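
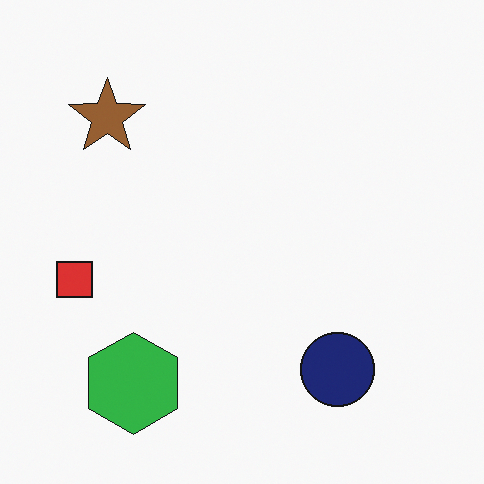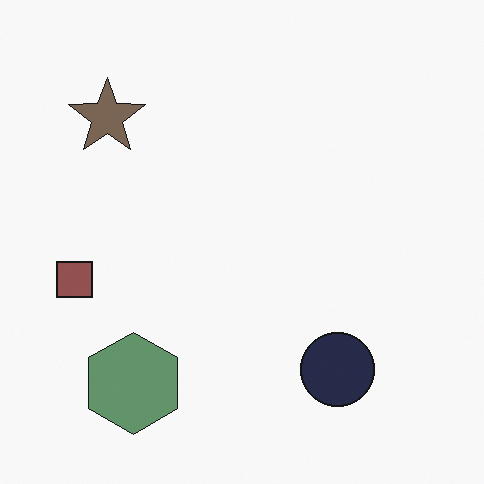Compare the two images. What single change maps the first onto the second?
It was heavily desaturated.

All colors are more muted and greyish — a global saturation change.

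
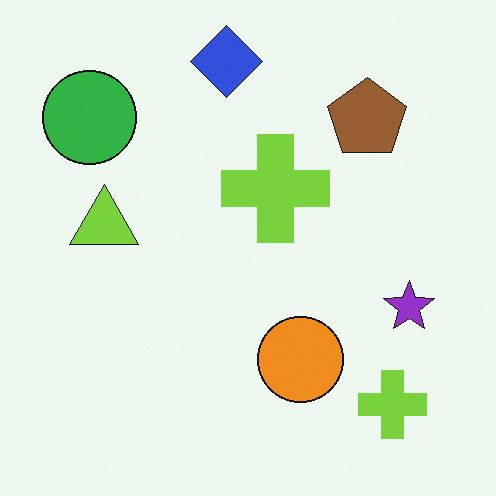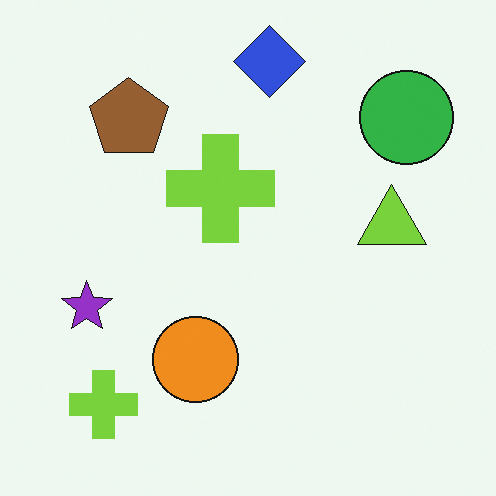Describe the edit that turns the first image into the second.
This is the original image flipped horizontally (left ↔ right).

The purple star is in the right of the first image and the left of the second — shapes on opposite sides of the vertical midline have swapped in a mirror flip.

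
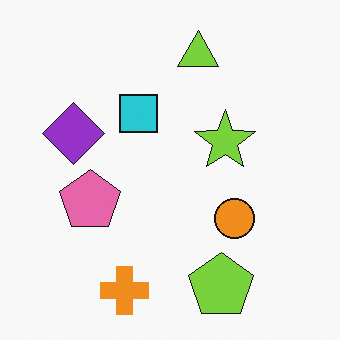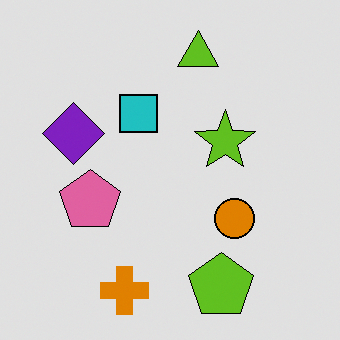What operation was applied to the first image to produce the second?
The image was posterized to a reduced palette.

Each flat color has snapped to a coarser quantized level — most visibly, the near-white background has dropped to a flat grey.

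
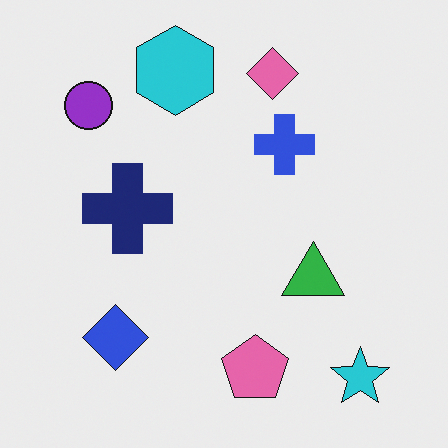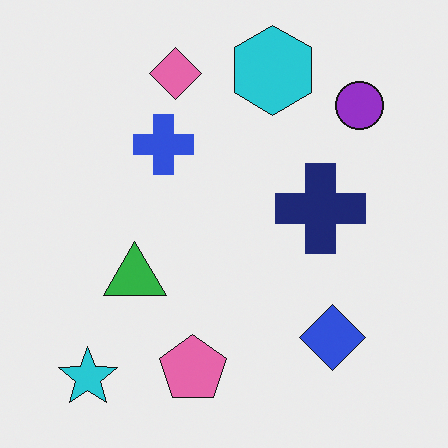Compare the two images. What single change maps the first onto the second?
It was flipped horizontally (left ↔ right).

The cyan star is in the bottom-right of the first image and the bottom-left of the second — shapes on opposite sides of the vertical midline have swapped in a mirror flip.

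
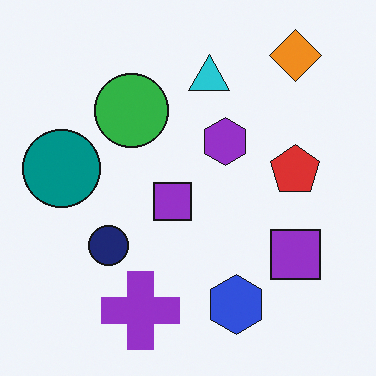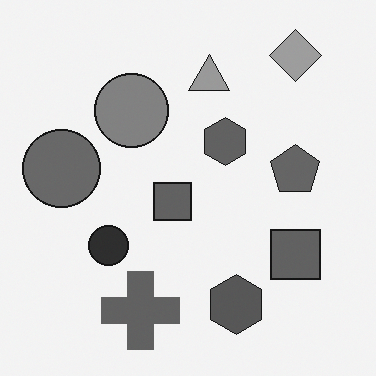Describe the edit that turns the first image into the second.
The second image is the first converted to grayscale.

All color is removed — every shape is now a shade of grey.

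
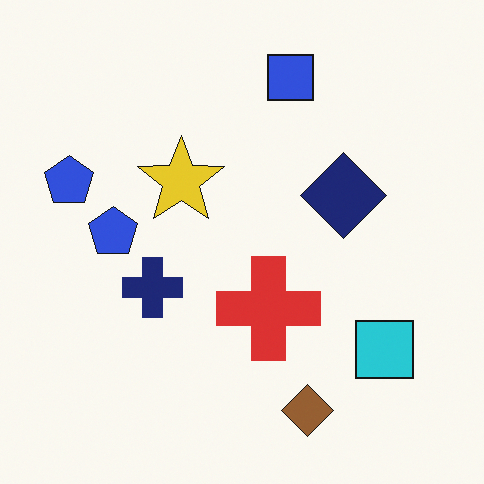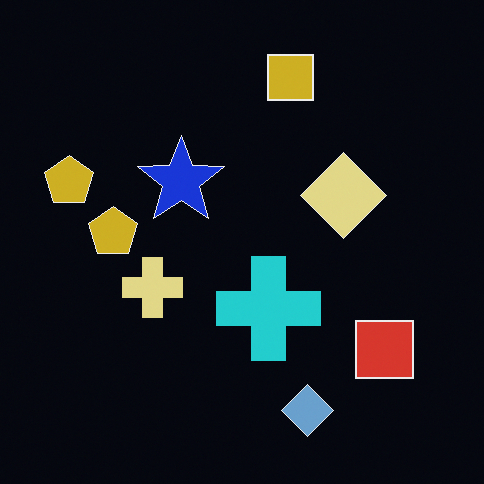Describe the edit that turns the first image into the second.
The second image is the first color-inverted (negative).

The light background has become dark and every shape's color is its complement — a photographic negative.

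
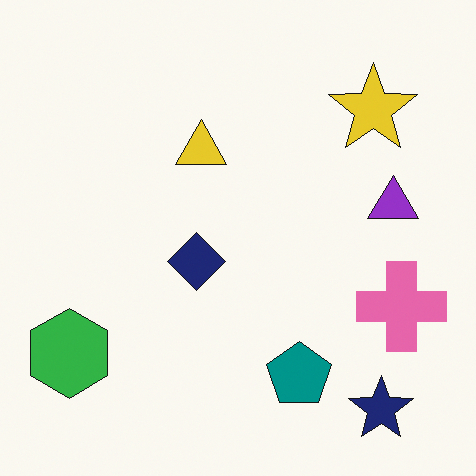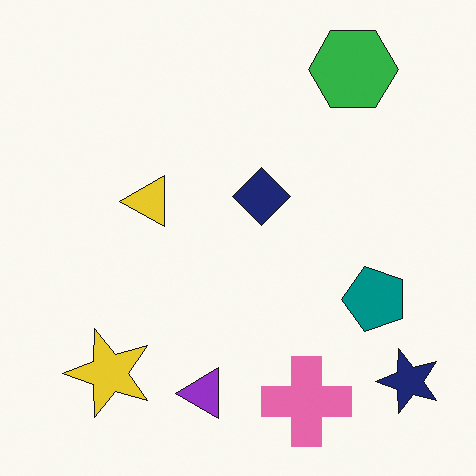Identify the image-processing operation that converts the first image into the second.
Transposed (reflected across the top-left ↔ bottom-right diagonal).

Shapes have swapped their row and column positions — what was in the top-right is now in the bottom-left — a diagonal reflection.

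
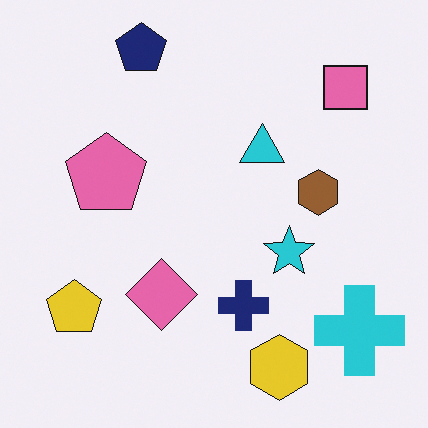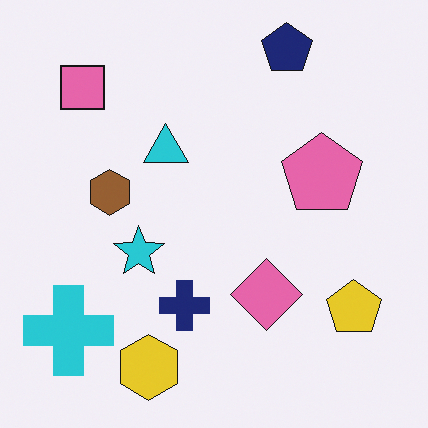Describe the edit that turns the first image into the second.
Flipped horizontally (left ↔ right).

The cyan cross is in the bottom-right of the first image and the bottom-left of the second — shapes on opposite sides of the vertical midline have swapped in a mirror flip.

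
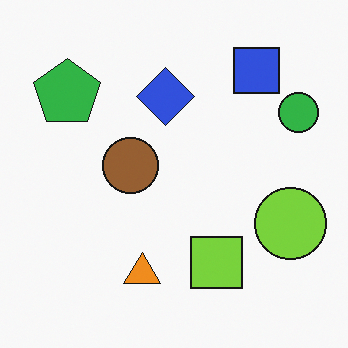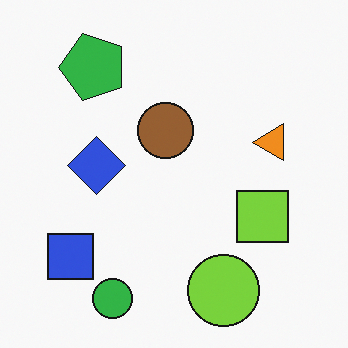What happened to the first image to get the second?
It was transposed (reflected across the top-left ↔ bottom-right diagonal).

Shapes have swapped their row and column positions — what was in the top-right is now in the bottom-left — a diagonal reflection.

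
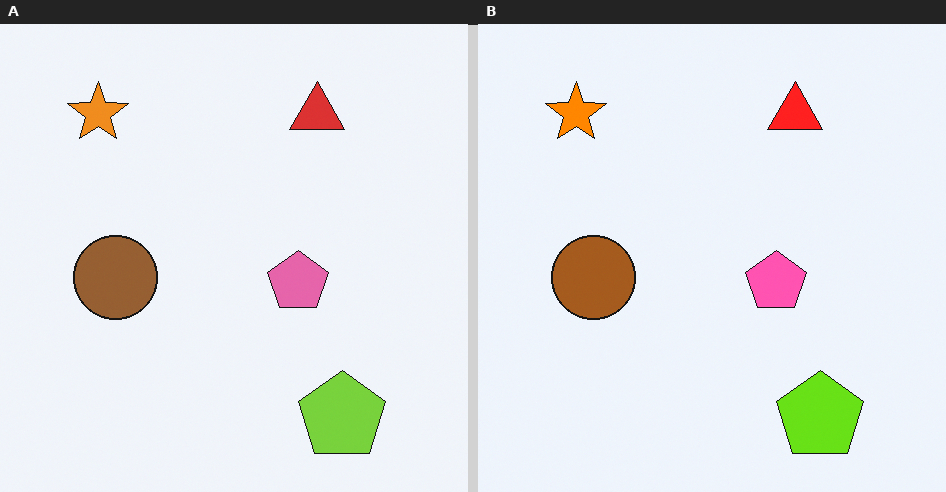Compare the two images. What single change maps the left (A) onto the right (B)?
Slightly oversaturated.

All colors are more vivid — a global saturation change.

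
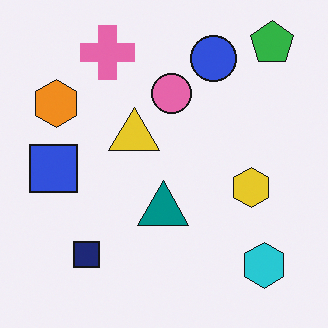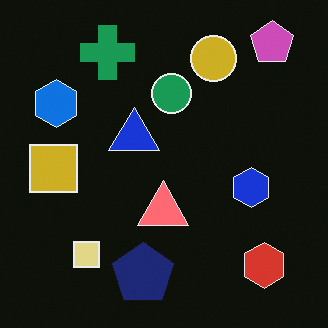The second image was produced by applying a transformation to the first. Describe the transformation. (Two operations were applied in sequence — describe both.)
The second image is the first color-inverted (negative), then overlaid with an additional navy pentagon.

The light background has become dark and every shape's color is its complement — a photographic negative. A navy pentagon appears in the second image that is absent from the first.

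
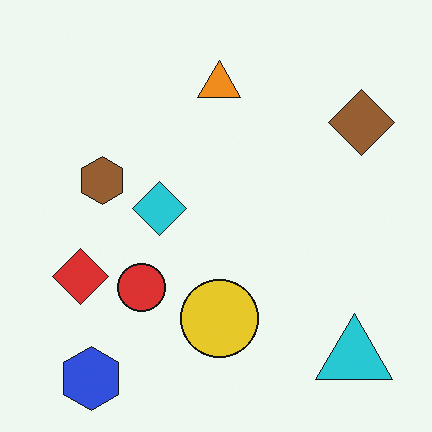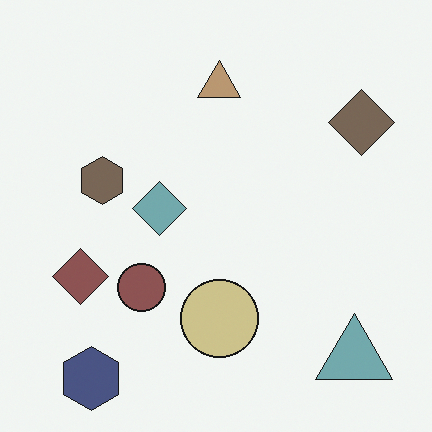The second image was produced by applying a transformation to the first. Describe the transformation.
The image was made much more muted (saturation change).

All colors are more muted and greyish — a global saturation change.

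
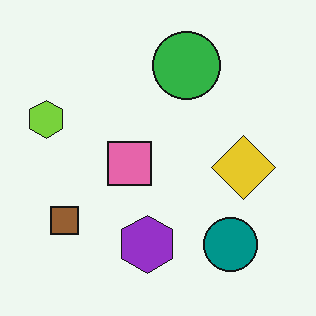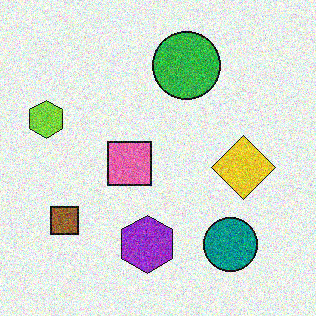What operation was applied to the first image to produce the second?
This is the original image degraded with a thick layer of grain.

Random speckle covers the whole image, including the flat background.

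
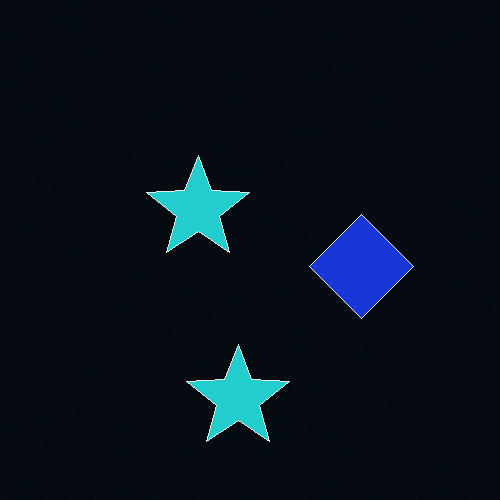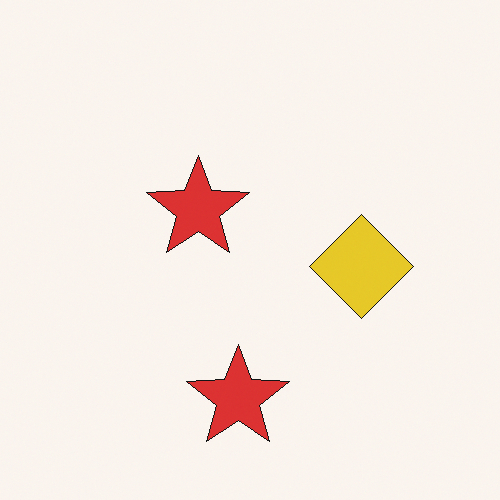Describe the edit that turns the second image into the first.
The first image is the second color-inverted (negative).

The light background has become dark and every shape's color is its complement — a photographic negative.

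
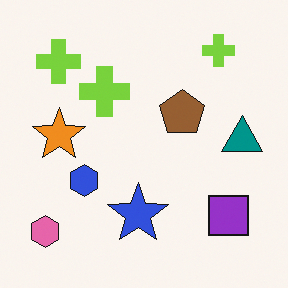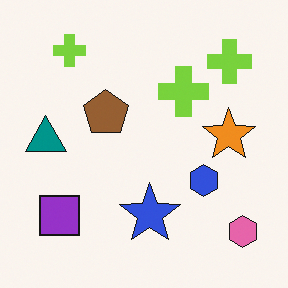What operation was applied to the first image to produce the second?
It was flipped horizontally (left ↔ right).

The pink hexagon is in the bottom-left of the first image and the bottom-right of the second — shapes on opposite sides of the vertical midline have swapped in a mirror flip.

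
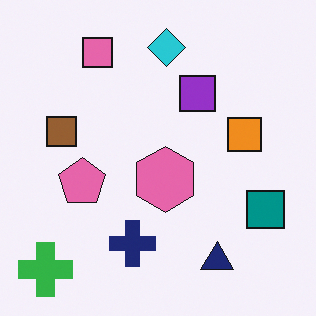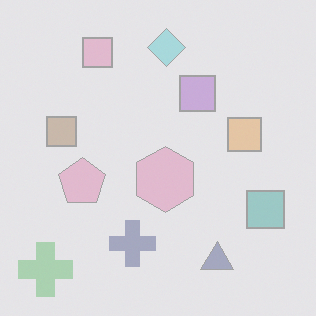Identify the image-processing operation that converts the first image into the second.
This is the original image given much lower contrast.

Tones are pushed toward mid-grey across the whole image — a global contrast change.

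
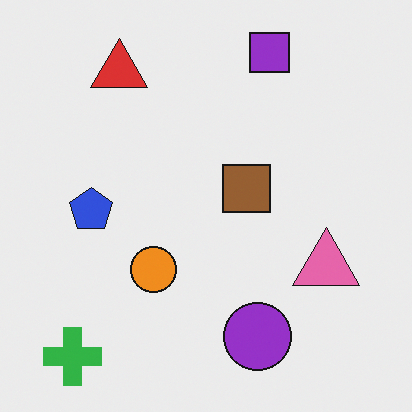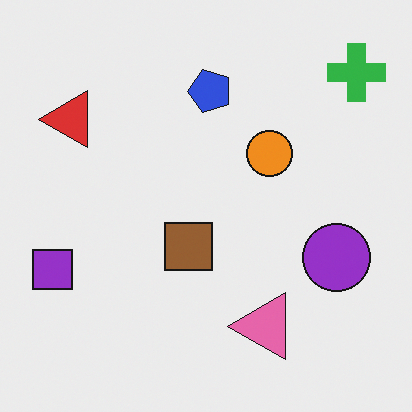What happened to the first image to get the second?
This is the original image transposed (reflected across the top-left ↔ bottom-right diagonal).

Shapes have swapped their row and column positions — what was in the top-right is now in the bottom-left — a diagonal reflection.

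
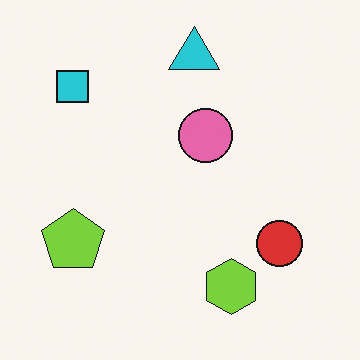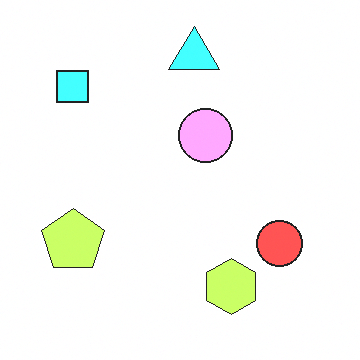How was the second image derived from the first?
This is the original image substantially brightened.

Every pixel — background and shapes alike — is uniformly brightened.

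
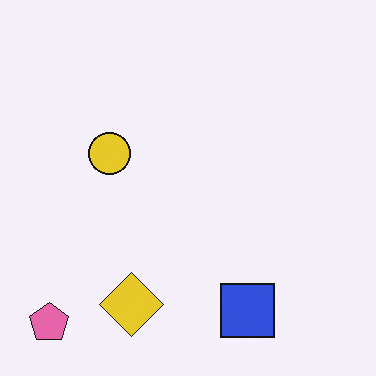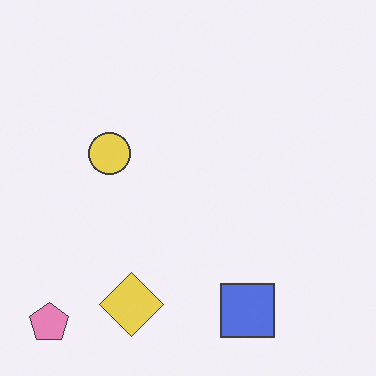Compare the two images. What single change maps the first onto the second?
Given slightly reduced contrast.

Tones are pushed toward mid-grey across the whole image — a global contrast change.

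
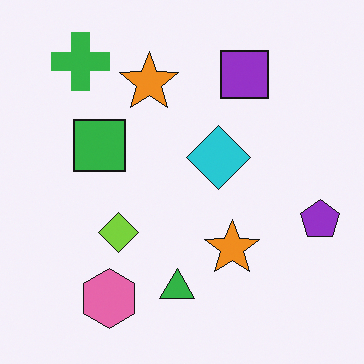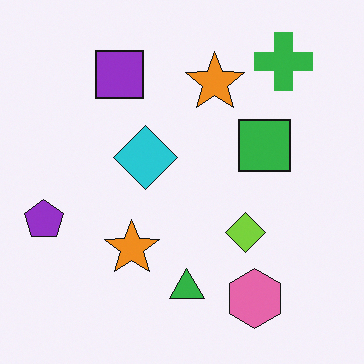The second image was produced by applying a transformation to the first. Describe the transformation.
It was flipped horizontally (left ↔ right).

The purple pentagon is in the right of the first image and the left of the second — shapes on opposite sides of the vertical midline have swapped in a mirror flip.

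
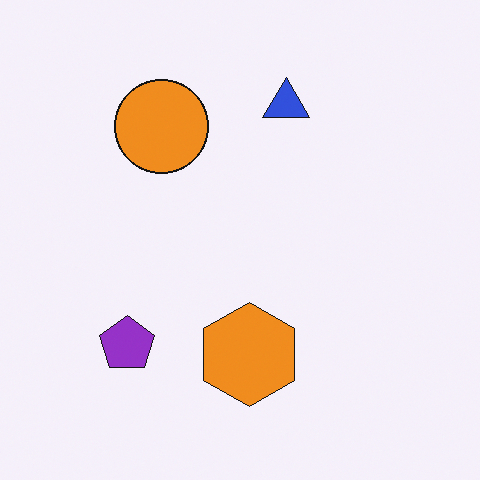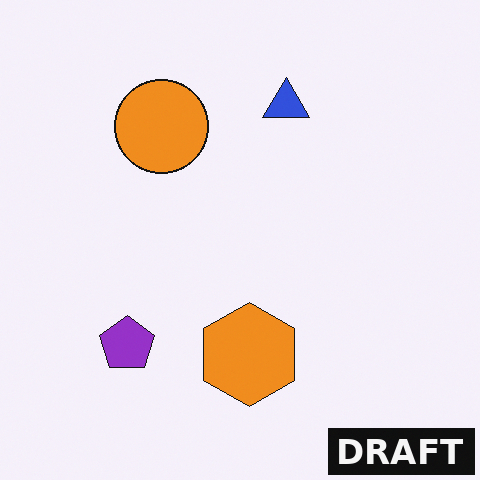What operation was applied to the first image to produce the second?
This is the original image watermarked with the text "DRAFT" in the lower-right corner.

A dark label reading "DRAFT" appears in the lower-right corner.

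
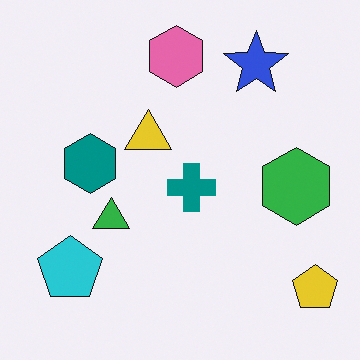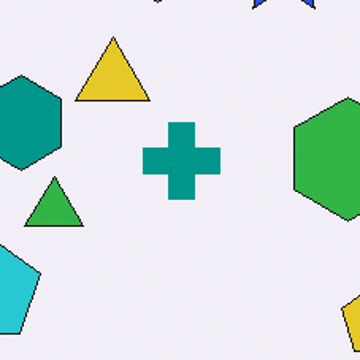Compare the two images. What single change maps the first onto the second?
This is the original image cropped to a modestly smaller region and rescaled.

The visible shapes are larger and the field of view is narrower; shapes near the original edges may be partly or wholly outside the frame — a crop-and-rescale.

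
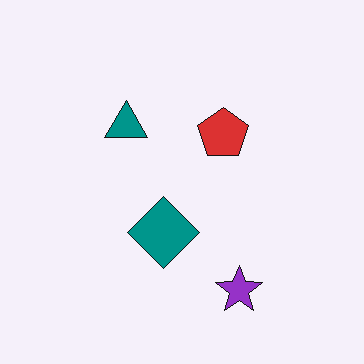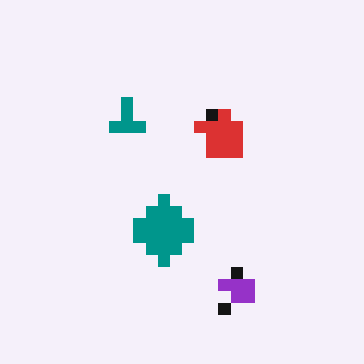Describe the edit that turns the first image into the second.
It was coarsely pixelated.

Shapes are reduced to large square blocks; fine edges and outlines are lost — a downscale-then-upscale (mosaic) effect.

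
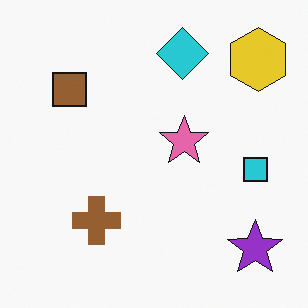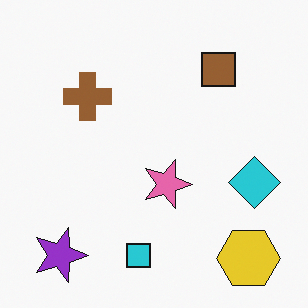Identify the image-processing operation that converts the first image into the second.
Rotated 90° clockwise.

The yellow hexagon sits in the top-right of the first image and the bottom-right of the second — consistent with a whole-image 90° clockwise rotation.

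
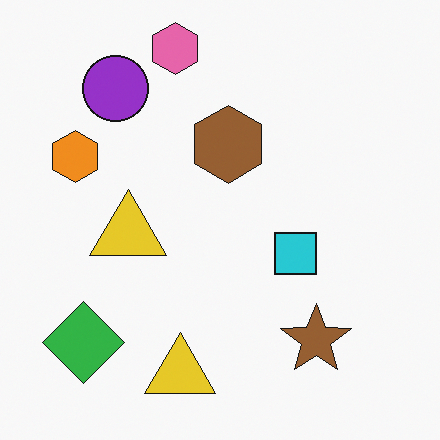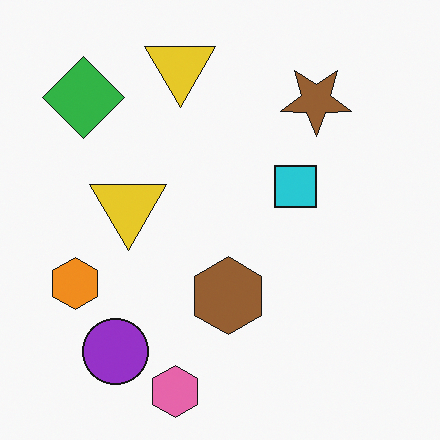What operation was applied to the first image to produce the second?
This is the original image flipped vertically (top ↔ bottom).

The pink hexagon is in the top of the first image and the bottom of the second — shapes on opposite sides of the horizontal midline have swapped in a mirror flip.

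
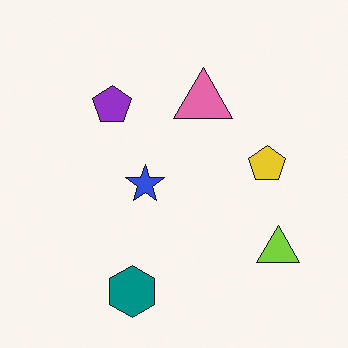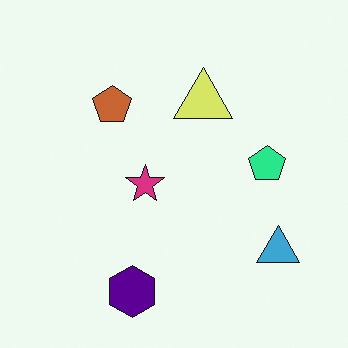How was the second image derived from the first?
The second image is the first hue-shifted through roughly a third of the color wheel.

Every shape's color has rotated by the same amount around the hue wheel — a uniform hue shift.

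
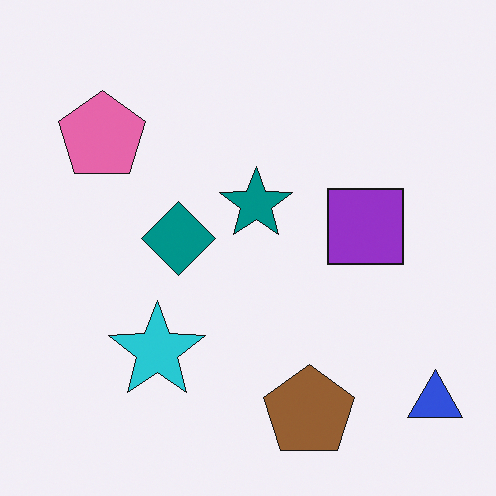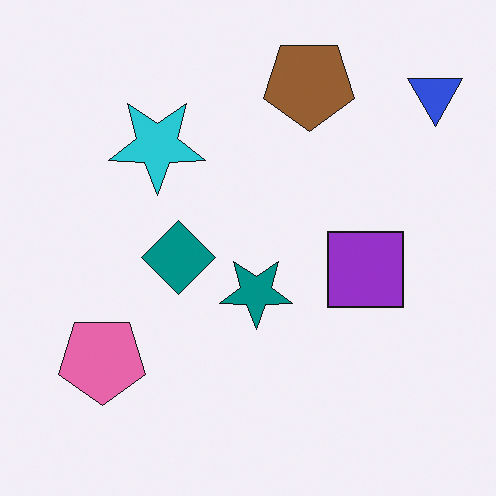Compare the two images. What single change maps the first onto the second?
Flipped vertically (top ↔ bottom).

The brown pentagon is in the bottom of the first image and the top of the second — shapes on opposite sides of the horizontal midline have swapped in a mirror flip.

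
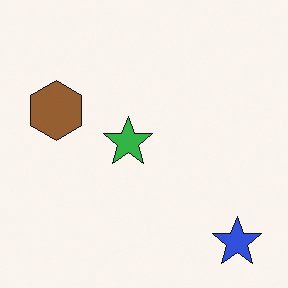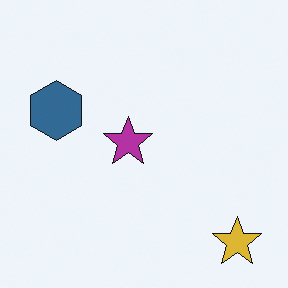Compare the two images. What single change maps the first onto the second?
Hue-shifted through roughly half the color wheel.

Every shape's color has rotated by the same amount around the hue wheel — a uniform hue shift.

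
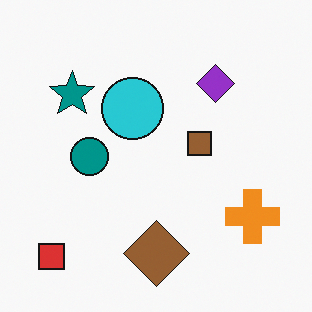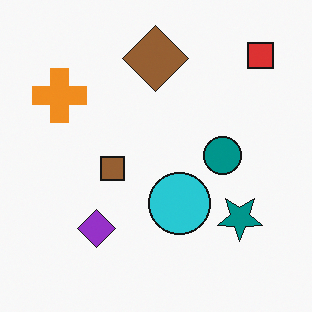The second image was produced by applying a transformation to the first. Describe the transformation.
It was rotated 180°.

The red square sits in the bottom-left of the first image and the top-right of the second — consistent with a whole-image 180° rotation.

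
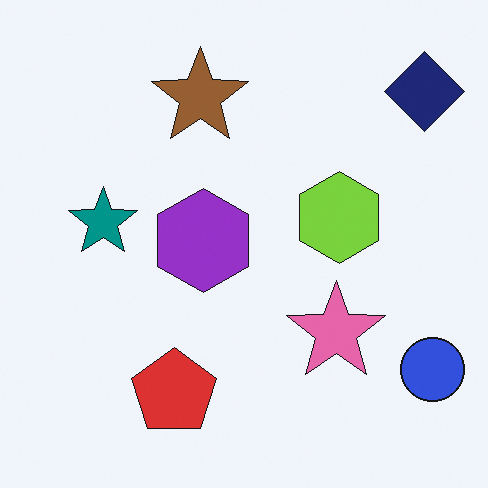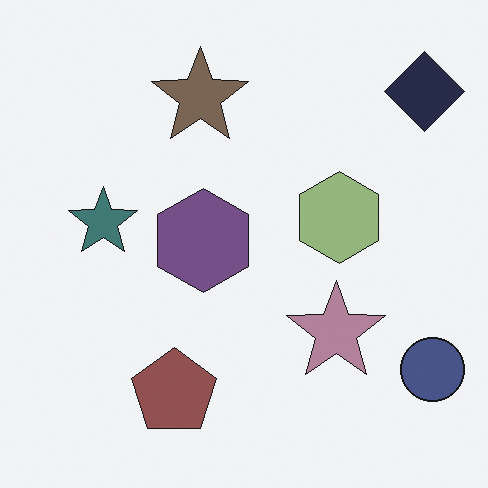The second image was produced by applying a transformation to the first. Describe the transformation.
Heavily desaturated.

All colors are more muted and greyish — a global saturation change.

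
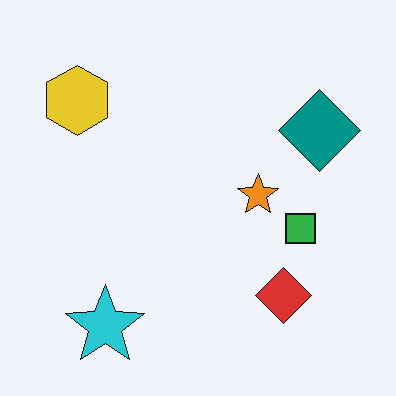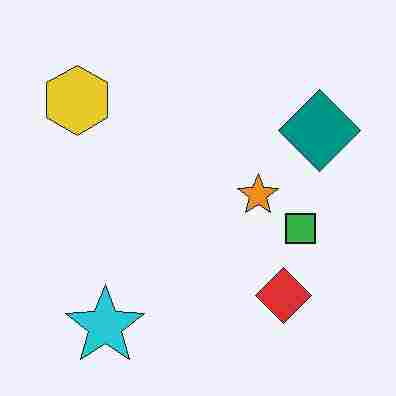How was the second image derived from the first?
The second image is the first degraded with heavy JPEG compression.

Blocky 8×8 compression artifacts appear around shape edges and the flat background shows ringing — characteristic JPEG degradation.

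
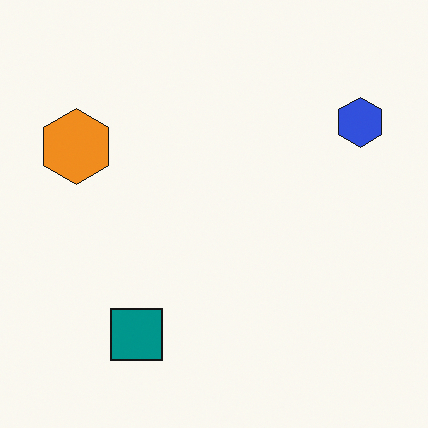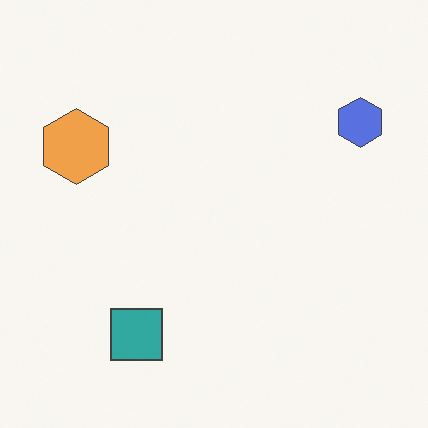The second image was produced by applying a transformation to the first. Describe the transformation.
The transformation is: given slightly reduced contrast.

Tones are pushed toward mid-grey across the whole image — a global contrast change.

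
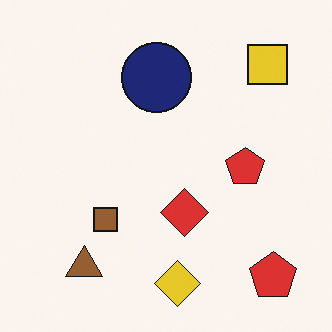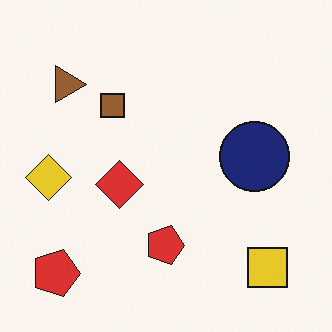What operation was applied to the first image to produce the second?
This is the original image rotated 90° clockwise.

The yellow square sits in the top-right of the first image and the bottom-right of the second — consistent with a whole-image 90° clockwise rotation.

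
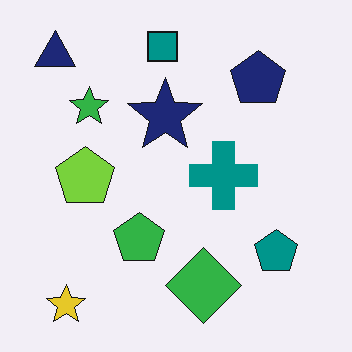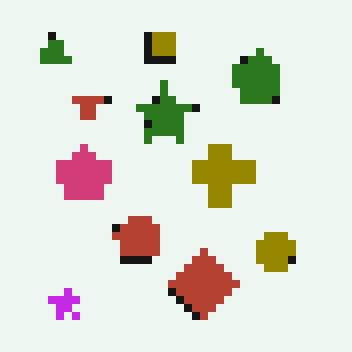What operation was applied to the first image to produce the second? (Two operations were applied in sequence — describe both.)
The second image is the first moderately pixelated, then hue-shifted by a large amount.

Shapes are reduced to large square blocks; fine edges and outlines are lost — a downscale-then-upscale (mosaic) effect. Every shape's color has rotated by the same amount around the hue wheel — a uniform hue shift.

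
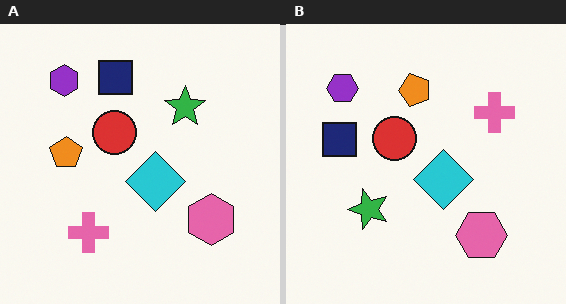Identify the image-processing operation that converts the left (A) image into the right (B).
The transformation is: transposed (reflected across the top-left ↔ bottom-right diagonal).

Shapes have swapped their row and column positions — what was in the top-right is now in the bottom-left — a diagonal reflection.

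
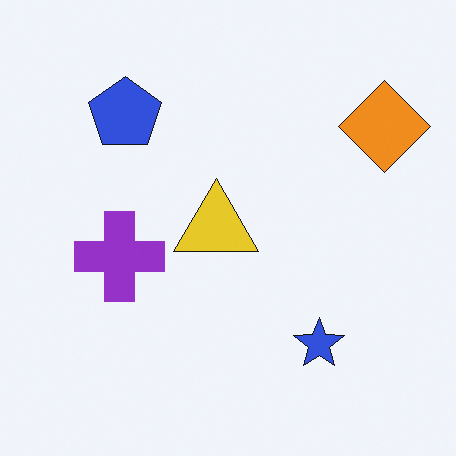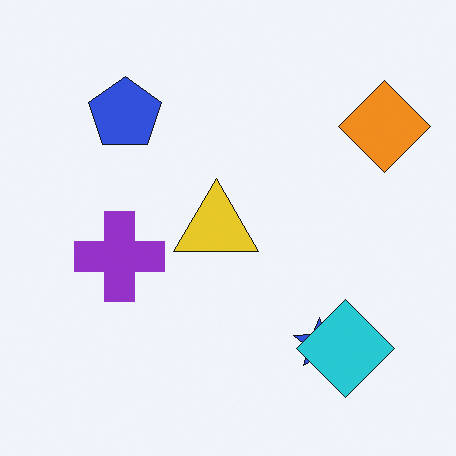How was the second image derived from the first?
This is the original image overlaid with an additional cyan diamond.

A cyan diamond appears in the second image that is absent from the first.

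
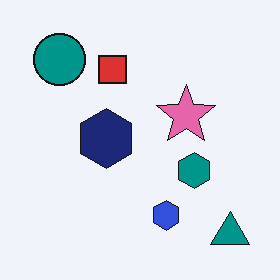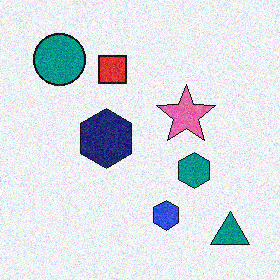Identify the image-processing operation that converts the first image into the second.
This is the original image degraded with visible gaussian noise.

Random speckle covers the whole image, including the flat background.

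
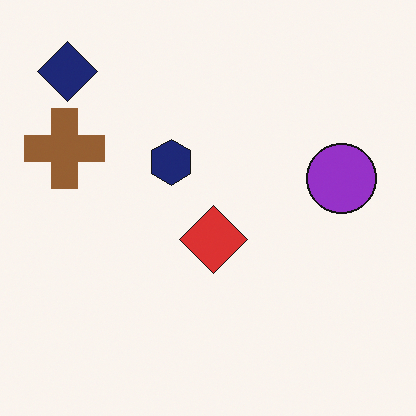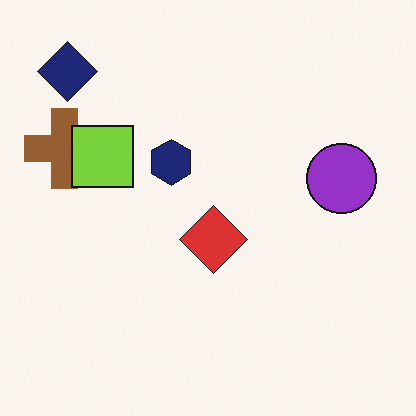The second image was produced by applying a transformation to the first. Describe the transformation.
It was overlaid with an additional lime square.

A lime square appears in the second image that is absent from the first.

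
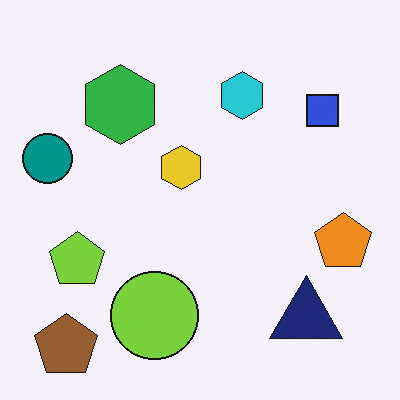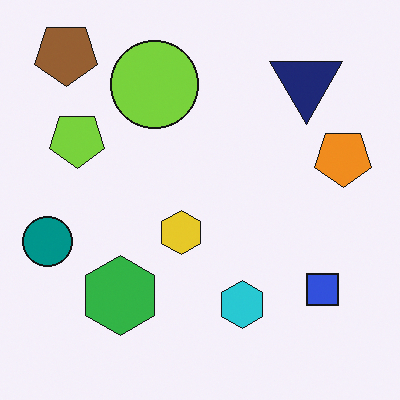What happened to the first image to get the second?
The transformation is: flipped vertically (top ↔ bottom).

The brown pentagon is in the bottom-left of the first image and the top-left of the second — shapes on opposite sides of the horizontal midline have swapped in a mirror flip.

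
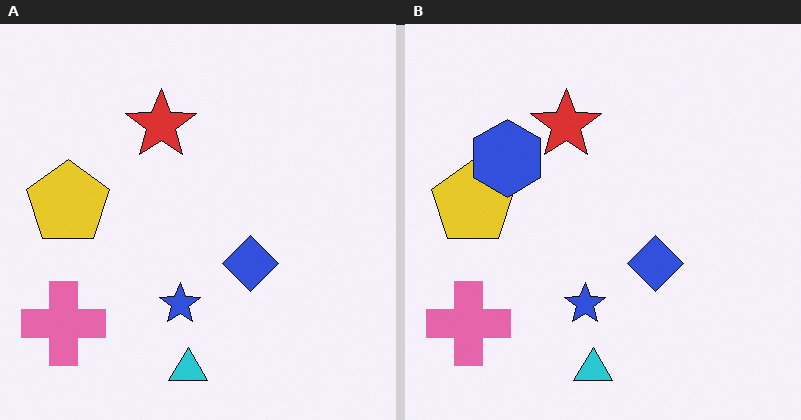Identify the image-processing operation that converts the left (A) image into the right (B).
The transformation is: overlaid with an additional blue hexagon.

A blue hexagon appears in the right (B) image that is absent from the left (A).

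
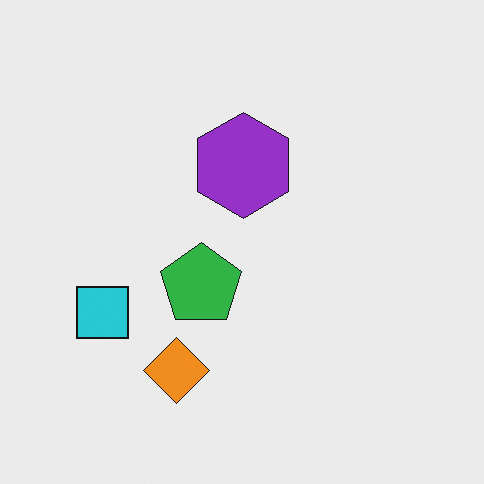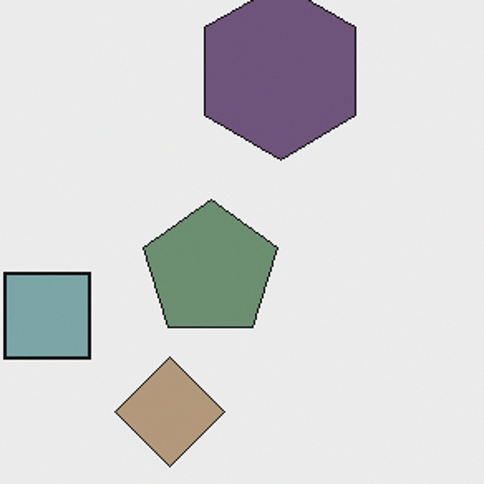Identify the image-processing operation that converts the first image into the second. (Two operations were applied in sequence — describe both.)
The image was made much more muted (saturation change), then cropped tightly and scaled back up.

All colors are more muted and greyish — a global saturation change. The visible shapes are larger and the field of view is narrower; shapes near the original edges may be partly or wholly outside the frame — a crop-and-rescale.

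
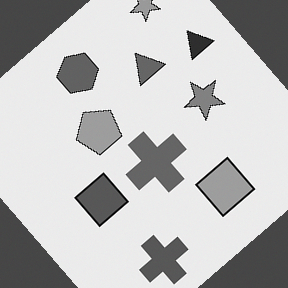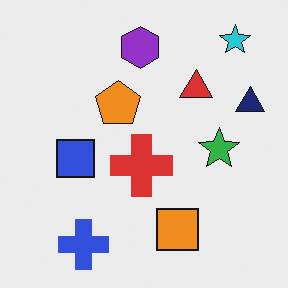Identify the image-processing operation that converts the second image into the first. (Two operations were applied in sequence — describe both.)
Converted to grayscale, then rotated counter-clockwise by a large amount — several tens of degrees.

All color is removed — every shape is now a shade of grey. Every shape is tilted by the same angle and the image corners show triangular fill wedges — a whole-image rotation by a non-right angle.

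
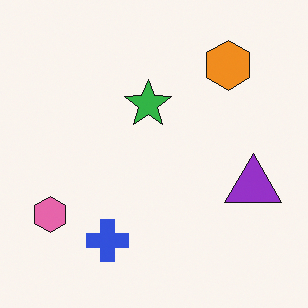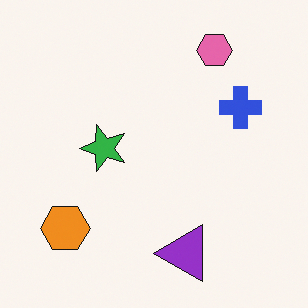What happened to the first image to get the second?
This is the original image transposed (reflected across the top-left ↔ bottom-right diagonal).

Shapes have swapped their row and column positions — what was in the top-right is now in the bottom-left — a diagonal reflection.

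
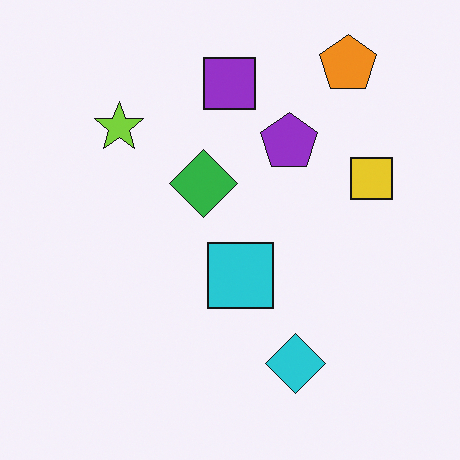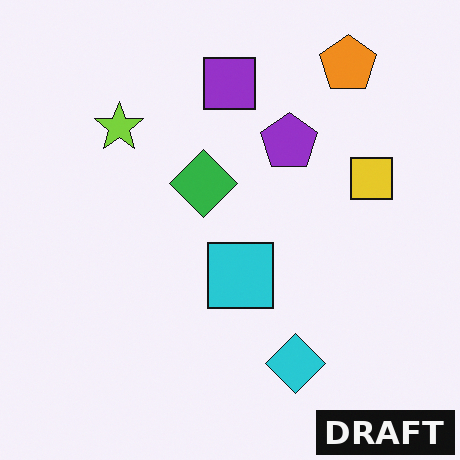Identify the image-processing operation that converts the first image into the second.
This is the original image watermarked with the text "DRAFT" in the lower-right corner.

A dark label reading "DRAFT" appears in the lower-right corner.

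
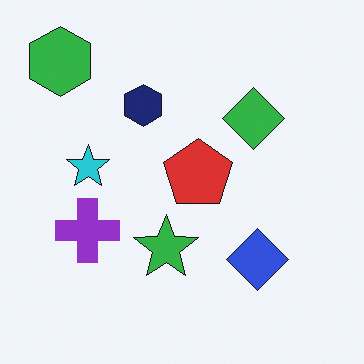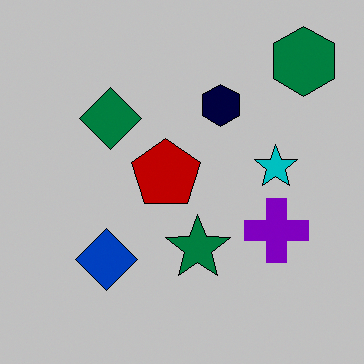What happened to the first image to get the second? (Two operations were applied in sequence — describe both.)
Flipped horizontally (left ↔ right), then aggressively posterized.

The green hexagon is in the top-left of the first image and the top-right of the second — shapes on opposite sides of the vertical midline have swapped in a mirror flip. Each flat color has snapped to a coarser quantized level — most visibly, the near-white background has dropped to a flat grey.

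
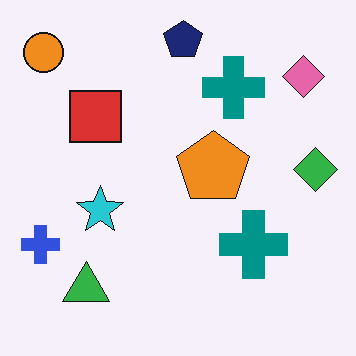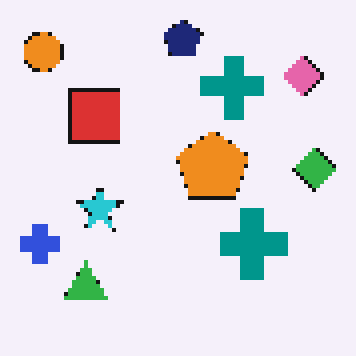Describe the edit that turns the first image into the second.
Lightly pixelated (a mild mosaic effect).

Shapes are reduced to large square blocks; fine edges and outlines are lost — a downscale-then-upscale (mosaic) effect.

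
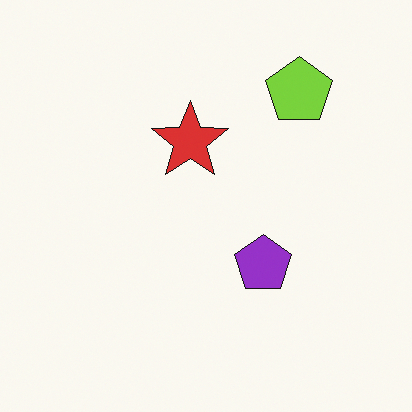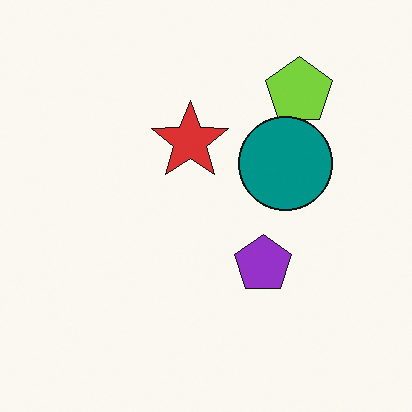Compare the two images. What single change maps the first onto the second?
The image was overlaid with an additional teal circle.

A teal circle appears in the second image that is absent from the first.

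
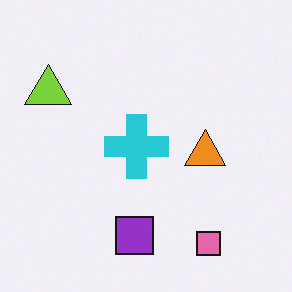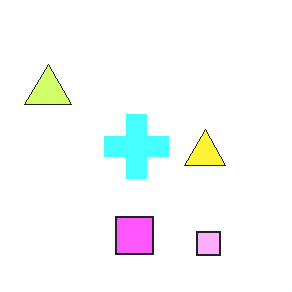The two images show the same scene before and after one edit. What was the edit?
This is the original image noticeably brightened.

Every pixel — background and shapes alike — is uniformly brightened.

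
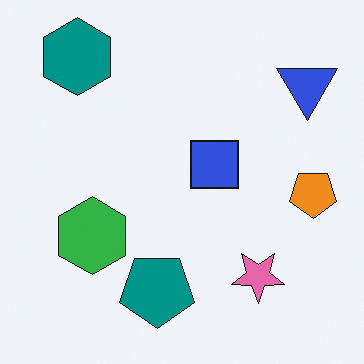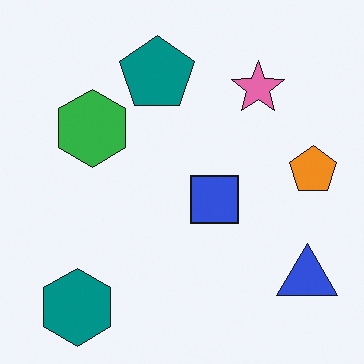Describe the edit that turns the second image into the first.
The first image is the second flipped vertically (top ↔ bottom).

The teal hexagon is in the bottom-left of the second image and the top-left of the first — shapes on opposite sides of the horizontal midline have swapped in a mirror flip.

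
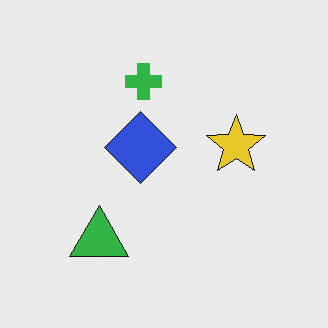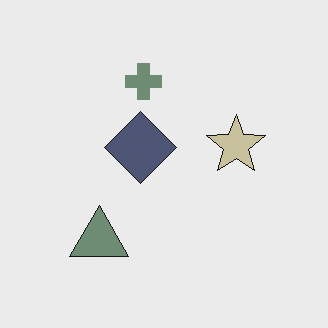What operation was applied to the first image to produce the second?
The transformation is: made much more muted (saturation change).

All colors are more muted and greyish — a global saturation change.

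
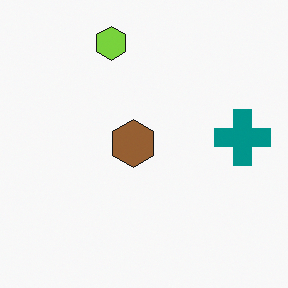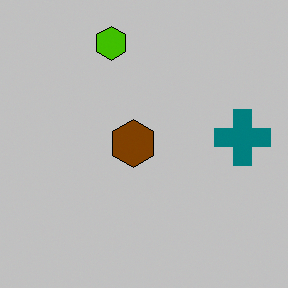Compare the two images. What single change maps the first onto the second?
It was heavily posterized to just a handful of flat colors.

Each flat color has snapped to a coarser quantized level — most visibly, the near-white background has dropped to a flat grey.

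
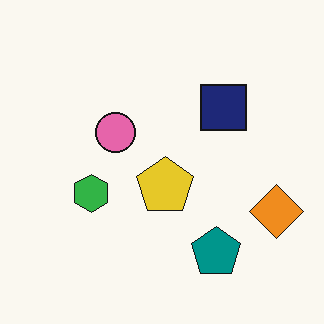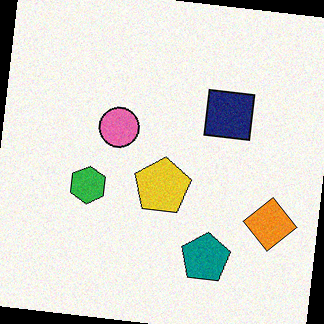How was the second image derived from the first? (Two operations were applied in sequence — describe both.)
It was degraded with subtle gaussian noise, then rotated clockwise by a slight angle.

Random speckle covers the whole image, including the flat background. Every shape is tilted by the same angle and the image corners show triangular fill wedges — a whole-image rotation by a non-right angle.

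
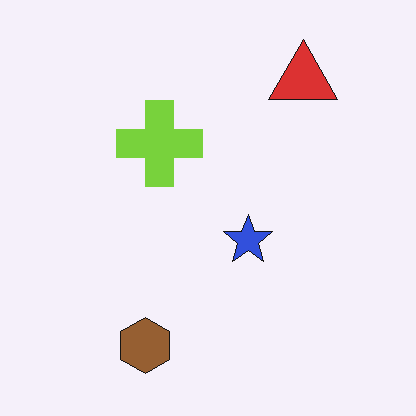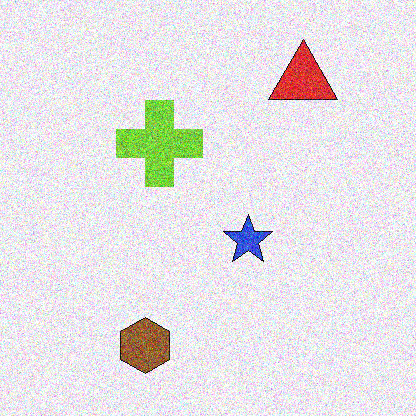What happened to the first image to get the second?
The image was degraded with strong gaussian noise.

Random speckle covers the whole image, including the flat background.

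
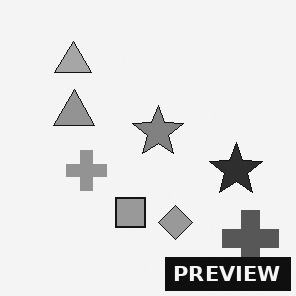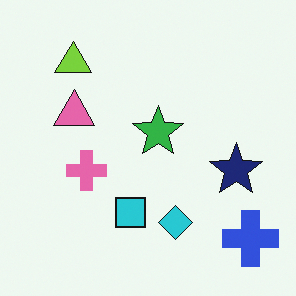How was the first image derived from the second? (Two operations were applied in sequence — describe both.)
The transformation is: converted to grayscale, then watermarked with the text "PREVIEW" in the lower-right corner.

All color is removed — every shape is now a shade of grey. A dark label reading "PREVIEW" appears in the lower-right corner.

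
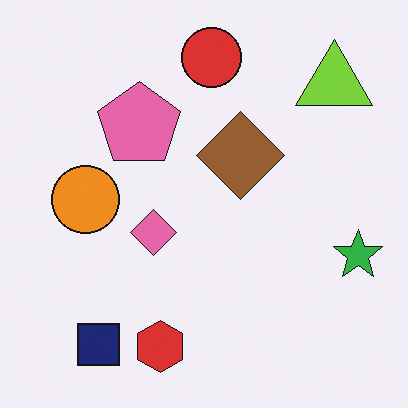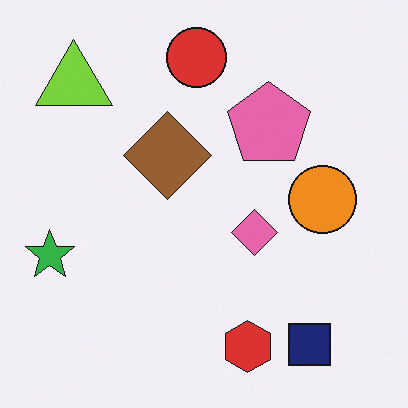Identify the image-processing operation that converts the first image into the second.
The transformation is: flipped horizontally (left ↔ right).

The green star is in the right of the first image and the left of the second — shapes on opposite sides of the vertical midline have swapped in a mirror flip.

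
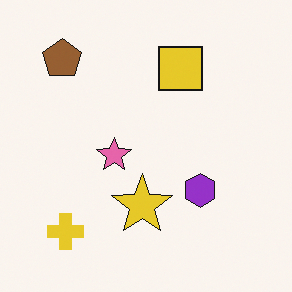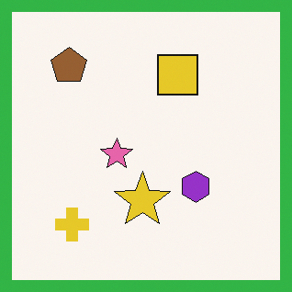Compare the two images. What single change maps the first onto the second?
It was framed with a green border.

A solid green frame runs around the edge of the second image, with the content slightly shrunk inside it.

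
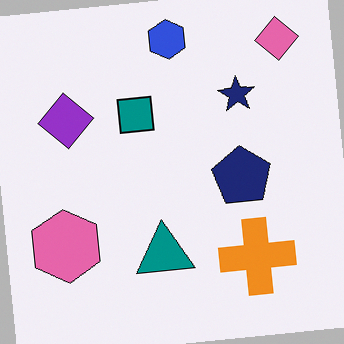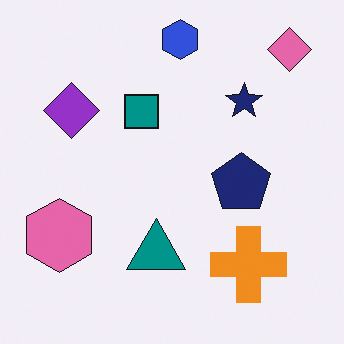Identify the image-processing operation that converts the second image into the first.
The transformation is: rotated counter-clockwise by a small amount.

Every shape is tilted by the same angle and the image corners show triangular fill wedges — a whole-image rotation by a non-right angle.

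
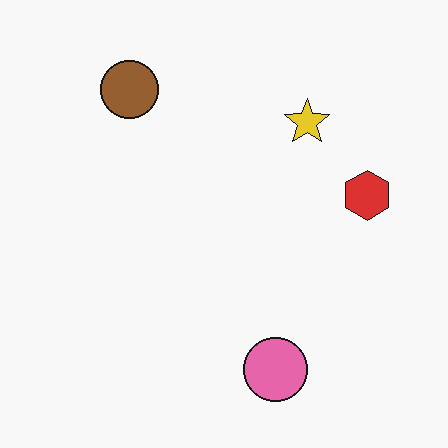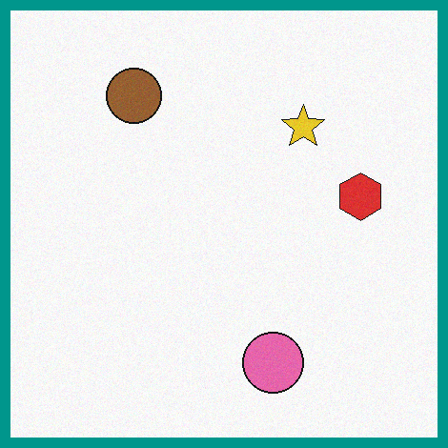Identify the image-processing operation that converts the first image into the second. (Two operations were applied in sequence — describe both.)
Degraded with a light layer of grain, then framed with a teal border.

Random speckle covers the whole image, including the flat background. A solid teal frame runs around the edge of the second image, with the content slightly shrunk inside it.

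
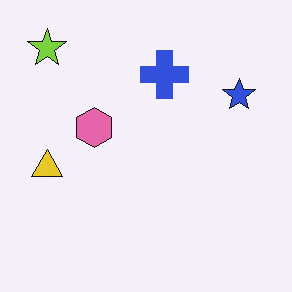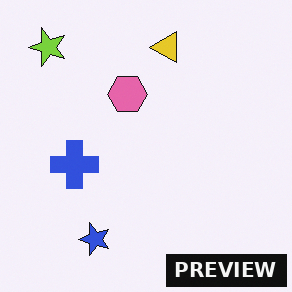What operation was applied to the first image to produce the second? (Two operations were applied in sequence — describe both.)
Transposed (reflected across the top-left ↔ bottom-right diagonal), then watermarked with the text "PREVIEW" in the lower-right corner.

Shapes have swapped their row and column positions — what was in the top-right is now in the bottom-left — a diagonal reflection. A dark label reading "PREVIEW" appears in the lower-right corner.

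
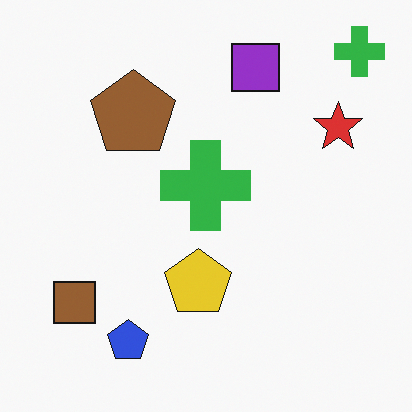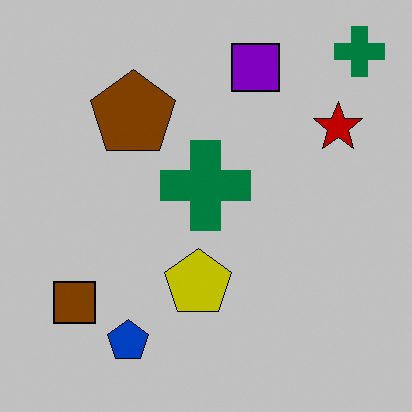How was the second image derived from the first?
The image was heavily posterized to just a handful of flat colors.

Each flat color has snapped to a coarser quantized level — most visibly, the near-white background has dropped to a flat grey.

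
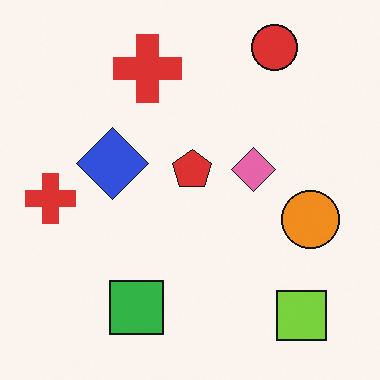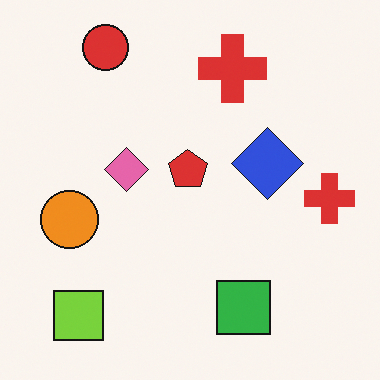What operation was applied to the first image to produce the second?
This is the original image flipped horizontally (left ↔ right).

The orange circle is in the right of the first image and the left of the second — shapes on opposite sides of the vertical midline have swapped in a mirror flip.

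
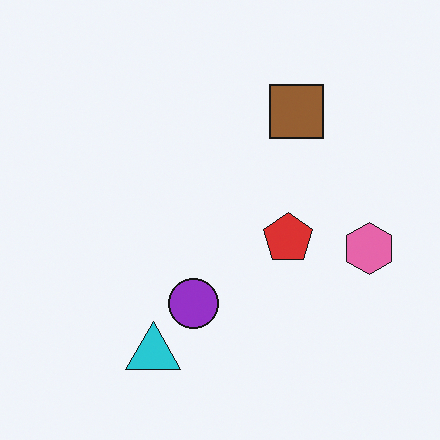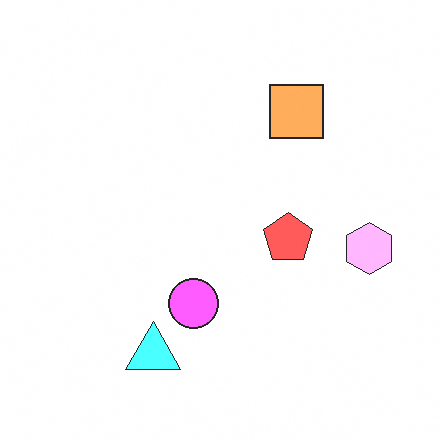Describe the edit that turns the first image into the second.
The image was noticeably brightened.

Every pixel — background and shapes alike — is uniformly brightened.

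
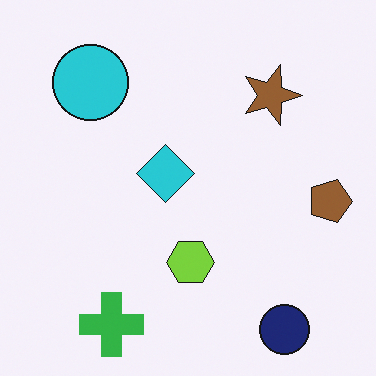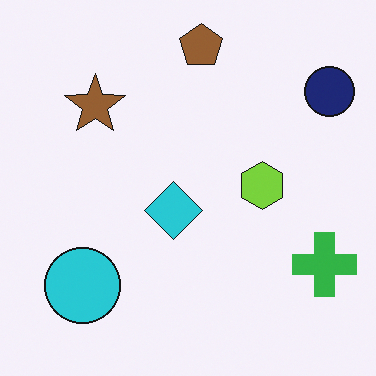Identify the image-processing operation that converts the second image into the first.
The transformation is: rotated 90° clockwise.

The navy circle sits in the top-right of the second image and the bottom-right of the first — consistent with a whole-image 90° clockwise rotation.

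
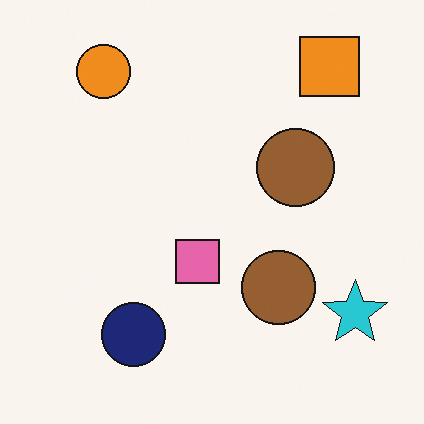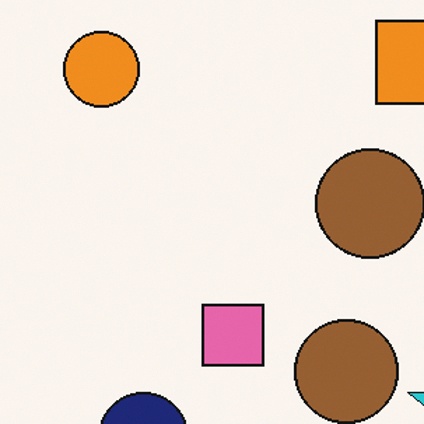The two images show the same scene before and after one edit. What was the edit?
It was cropped to a modestly smaller region and rescaled.

The visible shapes are larger and the field of view is narrower; shapes near the original edges may be partly or wholly outside the frame — a crop-and-rescale.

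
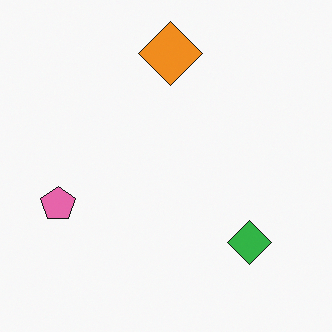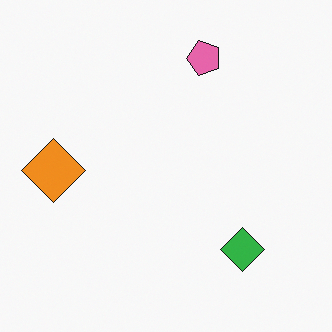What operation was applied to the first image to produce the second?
The second image is the first transposed (reflected across the top-left ↔ bottom-right diagonal).

Shapes have swapped their row and column positions — what was in the top-right is now in the bottom-left — a diagonal reflection.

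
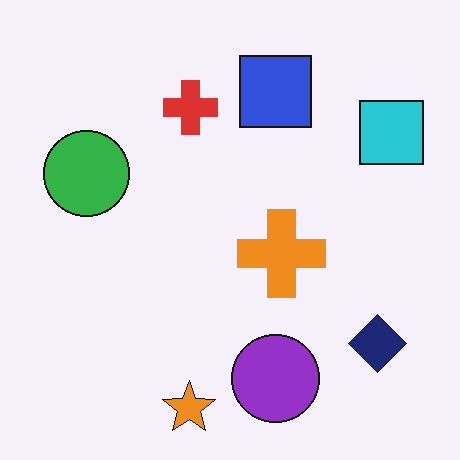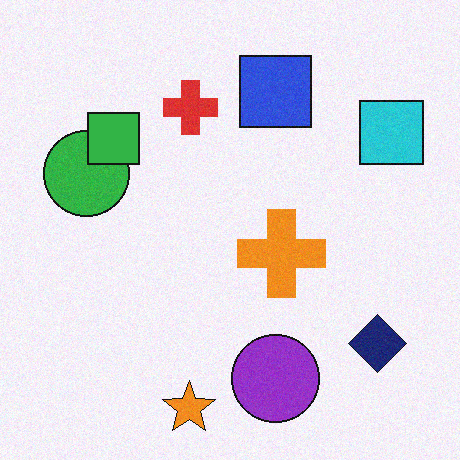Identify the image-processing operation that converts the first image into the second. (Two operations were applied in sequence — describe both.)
The image was degraded with a light layer of grain, then overlaid with an additional green square.

Random speckle covers the whole image, including the flat background. A green square appears in the second image that is absent from the first.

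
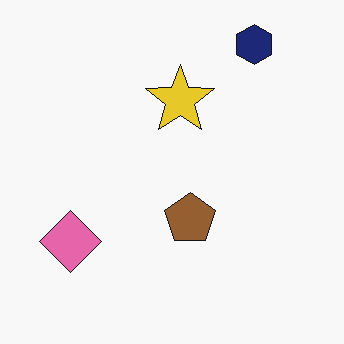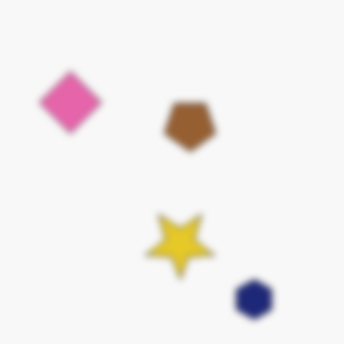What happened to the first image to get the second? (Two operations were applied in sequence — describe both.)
The second image is the first moderately blurred, then flipped vertically (top ↔ bottom).

Shape edges and outlines are uniformly softened across the whole image. The navy hexagon is in the top-right of the first image and the bottom-right of the second — shapes on opposite sides of the horizontal midline have swapped in a mirror flip.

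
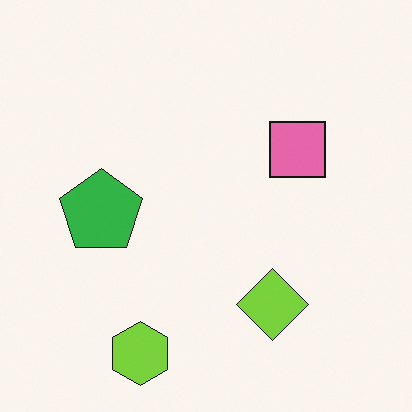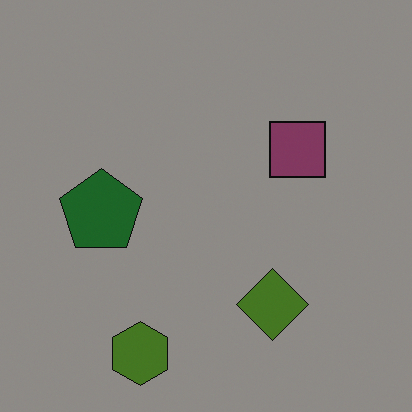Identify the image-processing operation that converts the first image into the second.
The transformation is: substantially darkened.

Every pixel — background and shapes alike — is uniformly darkened.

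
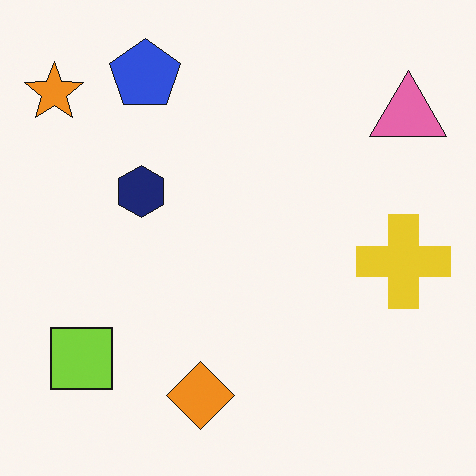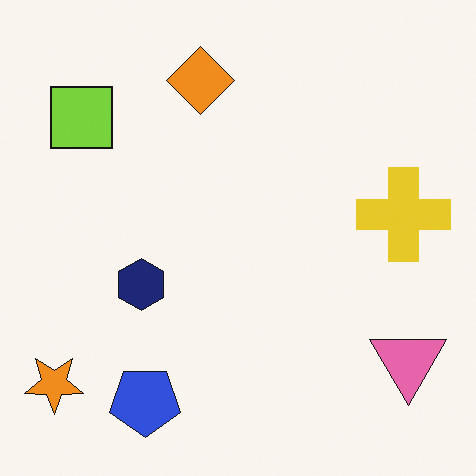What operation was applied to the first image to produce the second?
It was flipped vertically (top ↔ bottom).

The blue pentagon is in the top-left of the first image and the bottom-left of the second — shapes on opposite sides of the horizontal midline have swapped in a mirror flip.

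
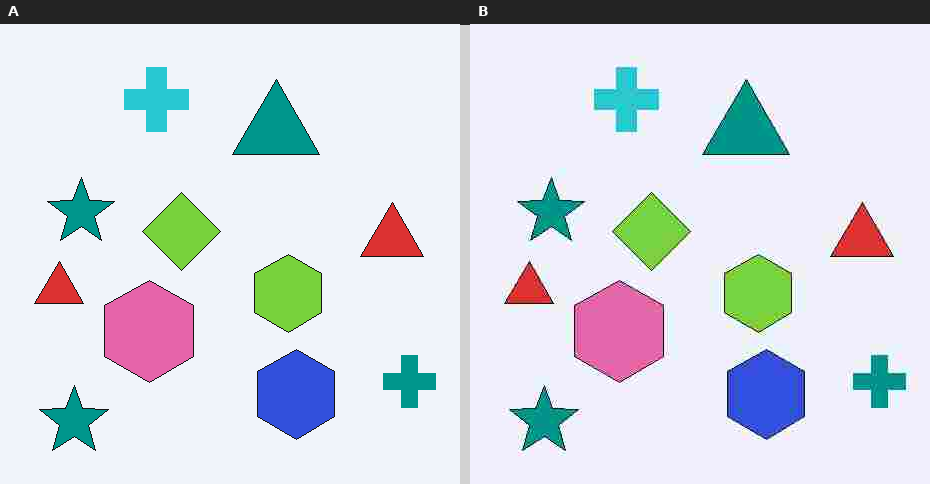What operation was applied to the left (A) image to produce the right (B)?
The transformation is: heavily JPEG-compressed with obvious blocking artifacts.

Blocky 8×8 compression artifacts appear around shape edges and the flat background shows ringing — characteristic JPEG degradation.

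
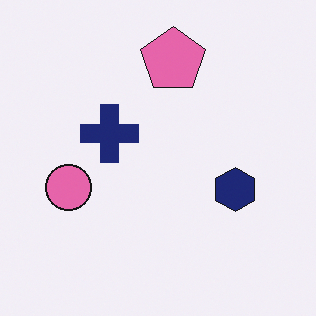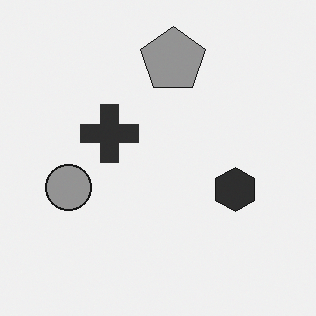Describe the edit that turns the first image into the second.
This is the original image converted to grayscale.

All color is removed — every shape is now a shade of grey.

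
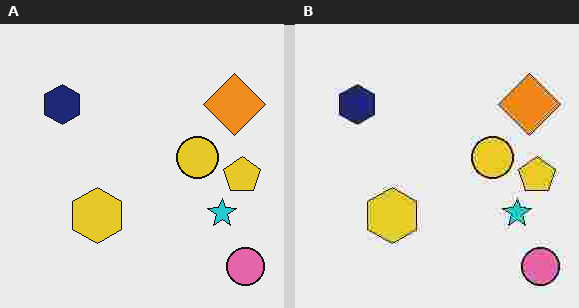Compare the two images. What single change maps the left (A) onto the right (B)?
It was heavily JPEG-compressed with obvious blocking artifacts.

Blocky 8×8 compression artifacts appear around shape edges and the flat background shows ringing — characteristic JPEG degradation.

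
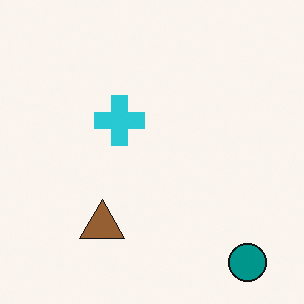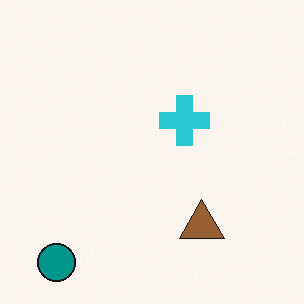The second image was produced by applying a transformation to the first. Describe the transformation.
Flipped horizontally (left ↔ right).

The teal circle is in the bottom-right of the first image and the bottom-left of the second — shapes on opposite sides of the vertical midline have swapped in a mirror flip.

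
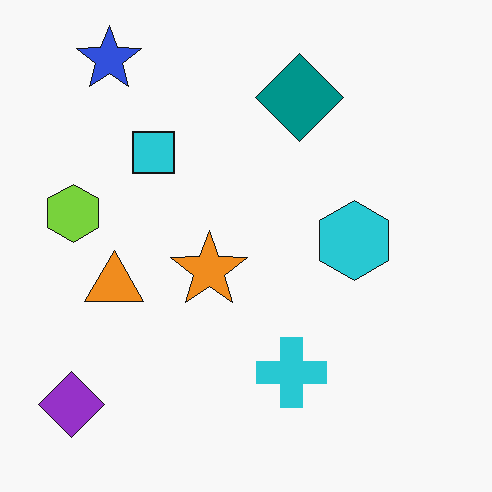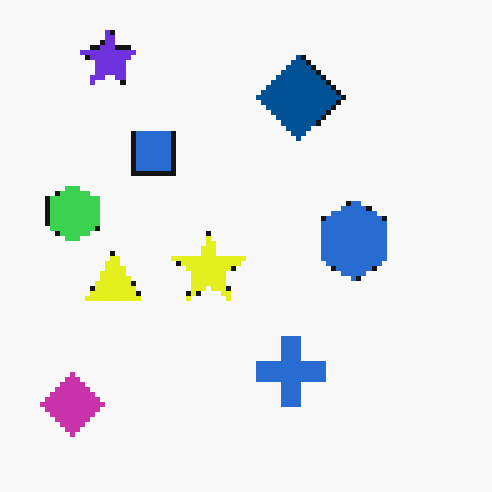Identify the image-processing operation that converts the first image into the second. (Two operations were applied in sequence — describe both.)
The image was hue-shifted by a small amount, then lightly pixelated (a mild mosaic effect).

Every shape's color has rotated by the same amount around the hue wheel — a uniform hue shift. Shapes are reduced to large square blocks; fine edges and outlines are lost — a downscale-then-upscale (mosaic) effect.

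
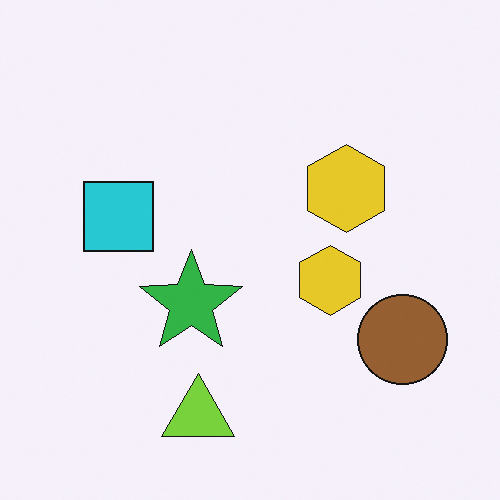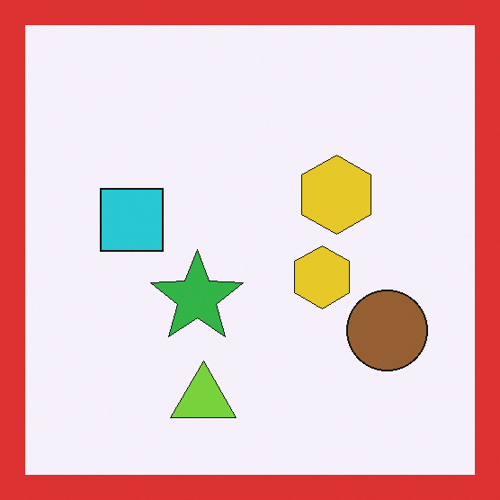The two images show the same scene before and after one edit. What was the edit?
This is the original image framed with a red border.

A solid red frame runs around the edge of the second image, with the content slightly shrunk inside it.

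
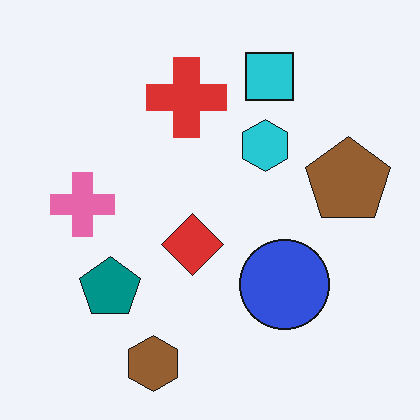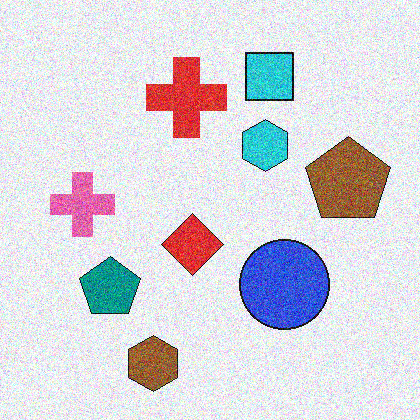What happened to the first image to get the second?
It was degraded with a thick layer of grain.

Random speckle covers the whole image, including the flat background.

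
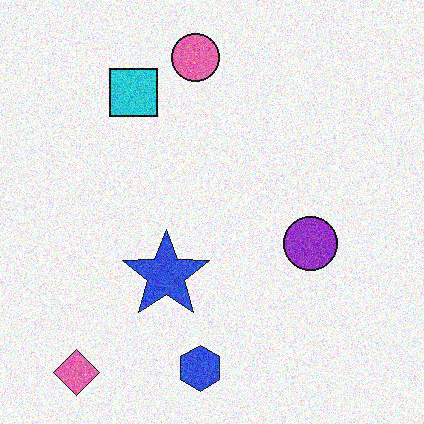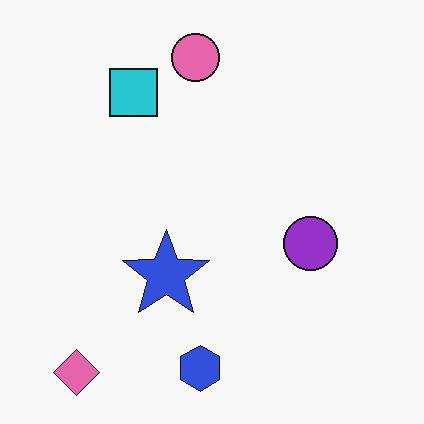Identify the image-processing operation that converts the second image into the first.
The transformation is: degraded with visible gaussian noise.

Random speckle covers the whole image, including the flat background.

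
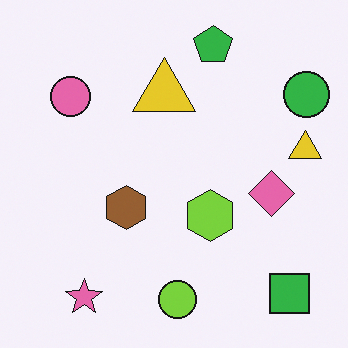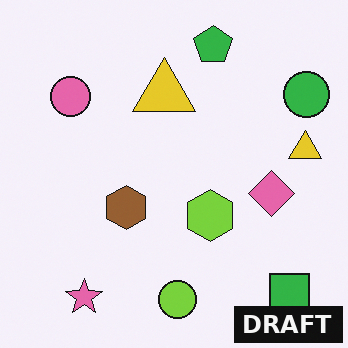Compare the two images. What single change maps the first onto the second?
This is the original image watermarked with the text "DRAFT" in the lower-right corner.

A dark label reading "DRAFT" appears in the lower-right corner.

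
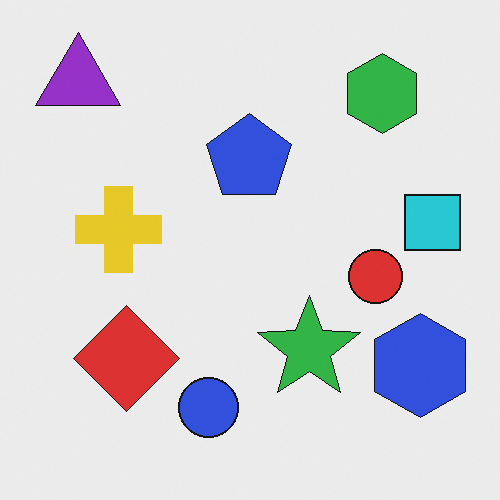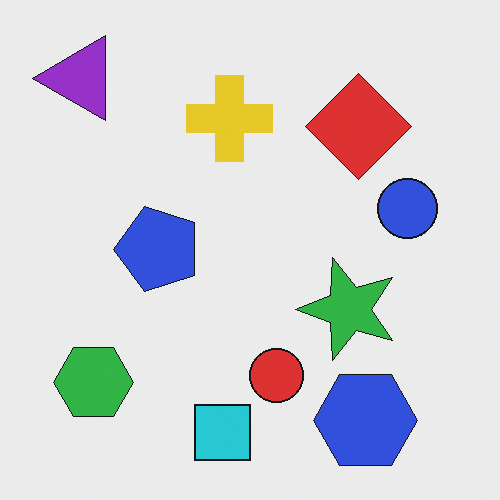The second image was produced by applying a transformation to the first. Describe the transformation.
This is the original image transposed (reflected across the top-left ↔ bottom-right diagonal).

Shapes have swapped their row and column positions — what was in the top-right is now in the bottom-left — a diagonal reflection.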